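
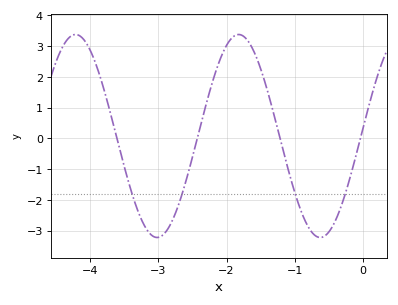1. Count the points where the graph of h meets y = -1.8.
4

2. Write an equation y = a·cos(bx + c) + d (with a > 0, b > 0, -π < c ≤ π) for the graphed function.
y = 3.3cos(2.6x - 1.5) + 0.08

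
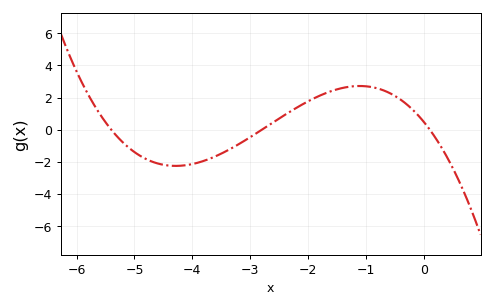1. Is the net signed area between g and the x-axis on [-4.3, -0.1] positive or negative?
positive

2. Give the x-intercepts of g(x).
-5.4, -2.8, 0.1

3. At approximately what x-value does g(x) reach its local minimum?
-4.3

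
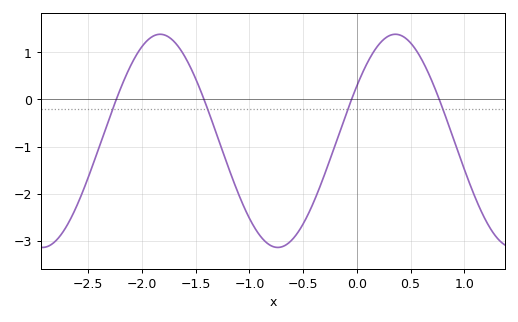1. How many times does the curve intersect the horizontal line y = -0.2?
4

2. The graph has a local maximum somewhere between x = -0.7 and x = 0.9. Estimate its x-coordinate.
0.359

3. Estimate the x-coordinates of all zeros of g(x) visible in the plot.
-2.24, -1.42, -0.049, 0.767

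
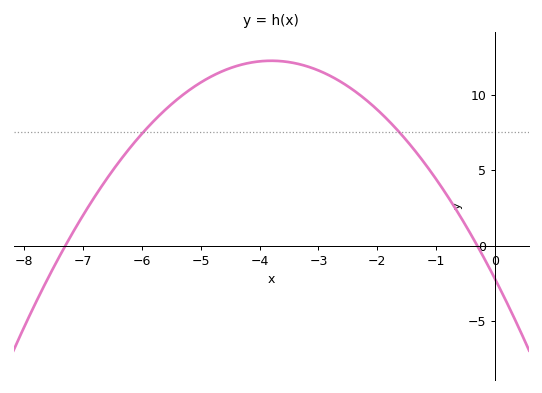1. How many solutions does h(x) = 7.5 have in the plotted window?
2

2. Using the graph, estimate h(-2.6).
11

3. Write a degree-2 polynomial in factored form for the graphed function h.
y = -1(x + 7.3)(x + 0.3)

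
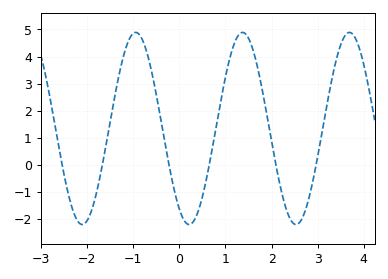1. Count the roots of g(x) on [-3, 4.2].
6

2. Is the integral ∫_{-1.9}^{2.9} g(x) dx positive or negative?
positive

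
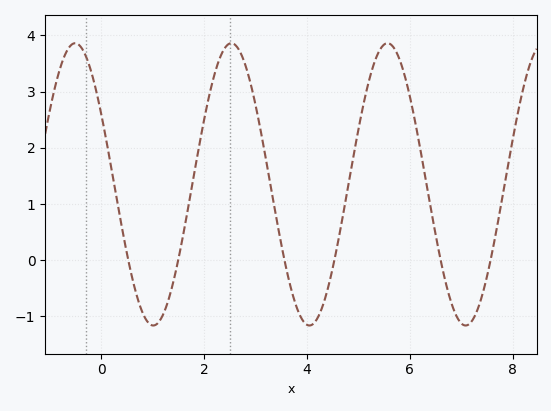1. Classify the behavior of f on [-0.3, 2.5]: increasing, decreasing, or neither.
neither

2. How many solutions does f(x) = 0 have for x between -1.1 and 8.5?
6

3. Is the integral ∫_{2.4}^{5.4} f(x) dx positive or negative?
positive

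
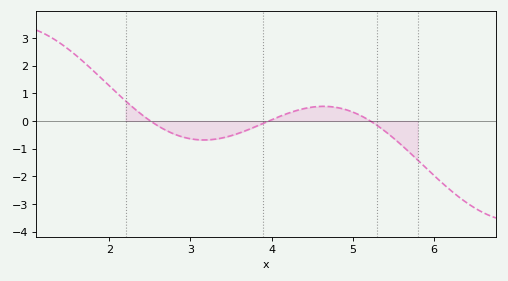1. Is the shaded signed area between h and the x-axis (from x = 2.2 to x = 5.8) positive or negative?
negative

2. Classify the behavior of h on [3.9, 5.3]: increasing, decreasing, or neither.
neither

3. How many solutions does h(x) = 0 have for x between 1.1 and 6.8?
3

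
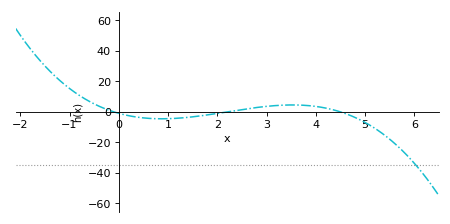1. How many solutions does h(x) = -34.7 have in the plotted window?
1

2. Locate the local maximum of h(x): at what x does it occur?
3.6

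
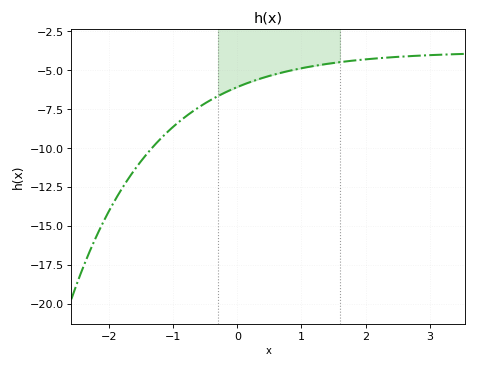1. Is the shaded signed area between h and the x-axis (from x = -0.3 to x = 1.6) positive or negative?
negative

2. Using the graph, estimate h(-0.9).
-8.2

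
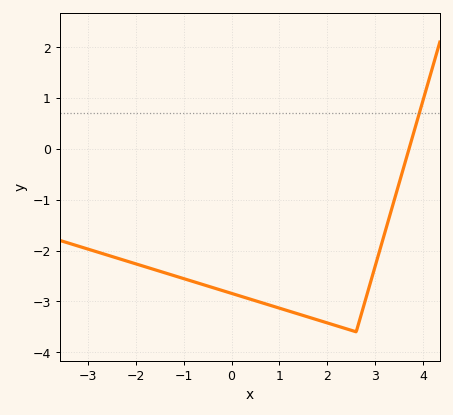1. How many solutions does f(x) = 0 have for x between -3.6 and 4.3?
1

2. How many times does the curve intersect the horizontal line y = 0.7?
1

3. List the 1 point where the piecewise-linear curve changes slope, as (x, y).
(2.6, -3.6)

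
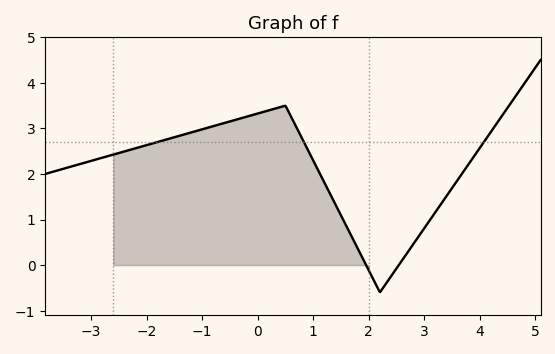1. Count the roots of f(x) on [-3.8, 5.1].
2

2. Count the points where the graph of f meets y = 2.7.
3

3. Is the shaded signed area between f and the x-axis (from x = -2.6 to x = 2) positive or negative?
positive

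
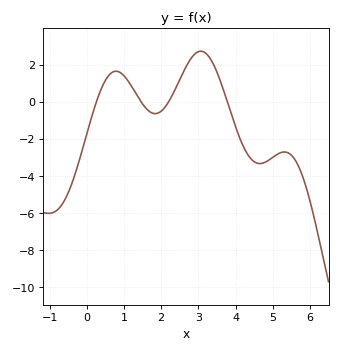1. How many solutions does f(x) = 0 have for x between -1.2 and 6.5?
4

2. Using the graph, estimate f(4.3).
-2.8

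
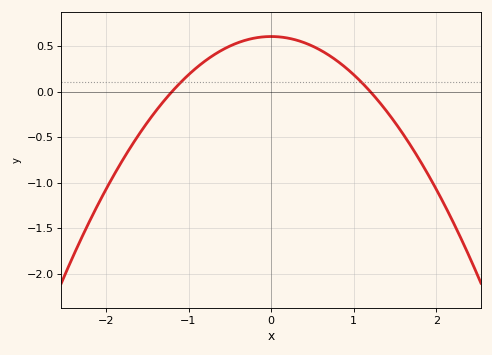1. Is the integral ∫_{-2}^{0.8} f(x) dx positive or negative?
positive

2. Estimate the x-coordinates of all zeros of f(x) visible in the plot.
-1.2, 1.2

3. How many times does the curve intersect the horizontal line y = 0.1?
2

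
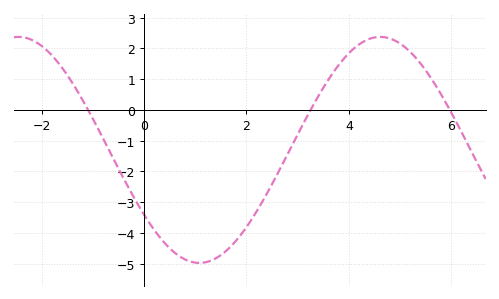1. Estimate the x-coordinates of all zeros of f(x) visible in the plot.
-1, 3.2, 6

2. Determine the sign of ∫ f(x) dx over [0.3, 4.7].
negative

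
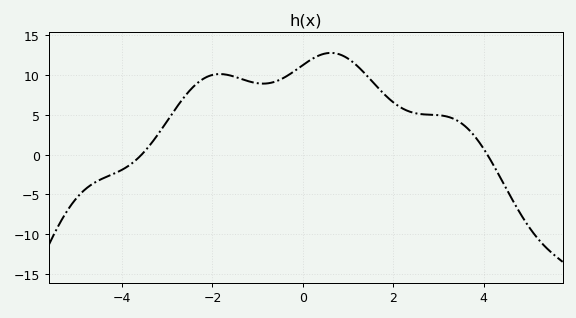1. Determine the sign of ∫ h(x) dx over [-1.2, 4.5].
positive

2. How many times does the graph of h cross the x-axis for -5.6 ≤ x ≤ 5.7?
2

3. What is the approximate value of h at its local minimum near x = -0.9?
8.92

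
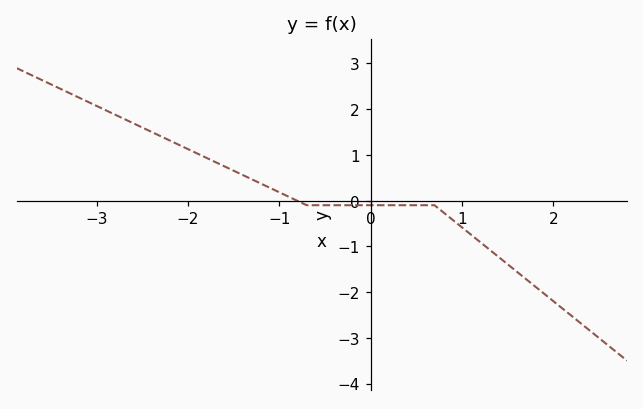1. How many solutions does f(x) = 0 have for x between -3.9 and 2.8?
1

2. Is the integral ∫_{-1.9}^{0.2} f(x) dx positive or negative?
positive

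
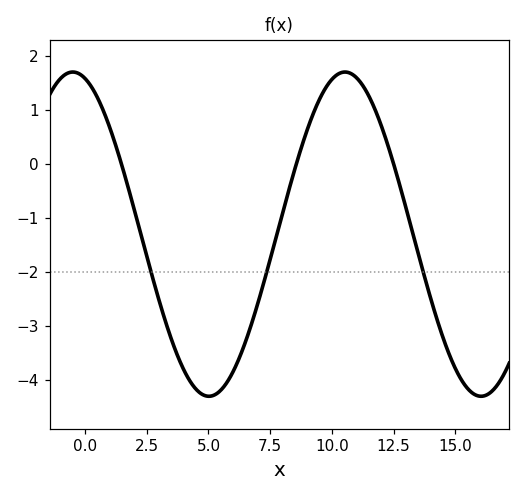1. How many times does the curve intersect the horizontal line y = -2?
3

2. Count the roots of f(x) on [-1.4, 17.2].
3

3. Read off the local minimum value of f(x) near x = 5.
-4.3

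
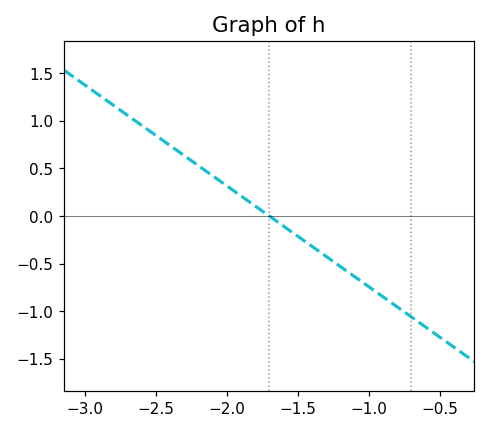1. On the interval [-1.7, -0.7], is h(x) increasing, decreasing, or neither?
decreasing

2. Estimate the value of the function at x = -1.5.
-0.2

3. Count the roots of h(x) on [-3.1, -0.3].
1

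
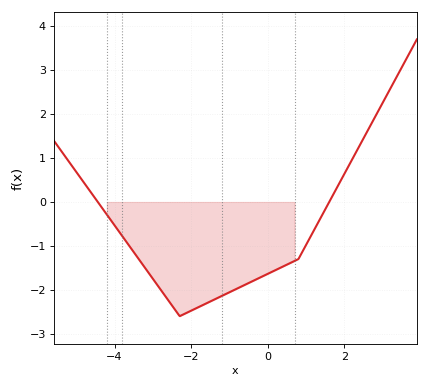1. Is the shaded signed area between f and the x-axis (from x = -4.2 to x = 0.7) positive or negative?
negative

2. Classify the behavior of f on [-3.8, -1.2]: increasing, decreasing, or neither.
neither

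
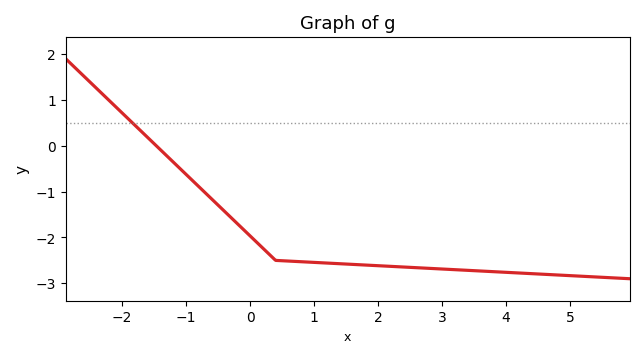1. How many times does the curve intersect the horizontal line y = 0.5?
1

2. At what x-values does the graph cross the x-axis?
-1.46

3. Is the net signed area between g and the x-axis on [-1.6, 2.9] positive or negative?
negative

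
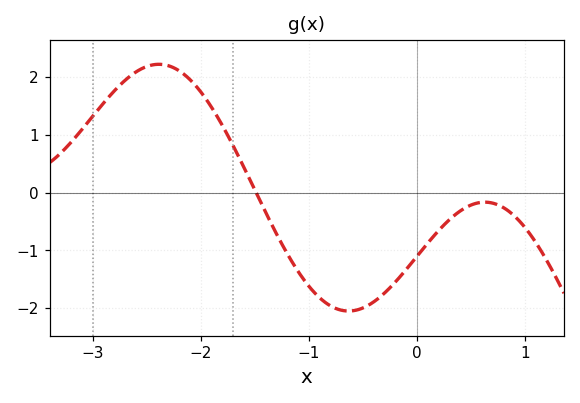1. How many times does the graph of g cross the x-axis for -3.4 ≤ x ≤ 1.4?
1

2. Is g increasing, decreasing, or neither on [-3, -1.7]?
neither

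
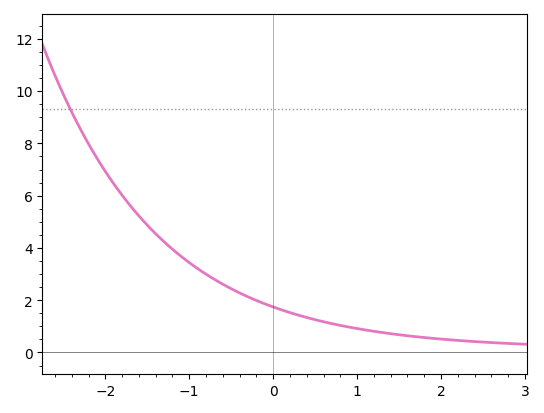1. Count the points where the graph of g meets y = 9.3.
1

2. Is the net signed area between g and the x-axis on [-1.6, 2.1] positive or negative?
positive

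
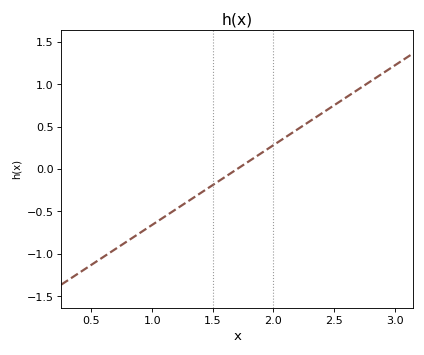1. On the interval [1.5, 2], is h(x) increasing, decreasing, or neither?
increasing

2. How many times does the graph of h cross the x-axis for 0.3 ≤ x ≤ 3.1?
1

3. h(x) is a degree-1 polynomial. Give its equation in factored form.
y = 0.94(x - 1.7)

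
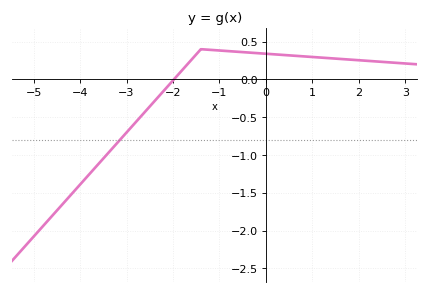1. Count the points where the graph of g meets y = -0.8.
1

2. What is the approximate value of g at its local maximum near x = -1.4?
0.4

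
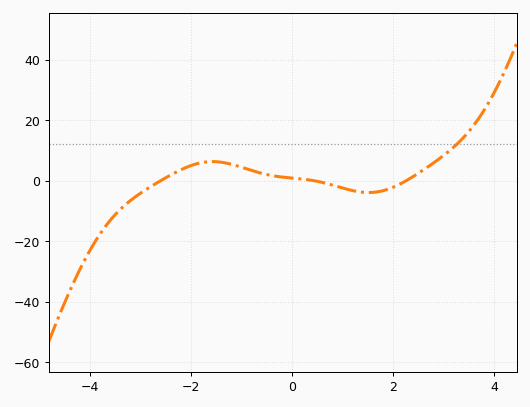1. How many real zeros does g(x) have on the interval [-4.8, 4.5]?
3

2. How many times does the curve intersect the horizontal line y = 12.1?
1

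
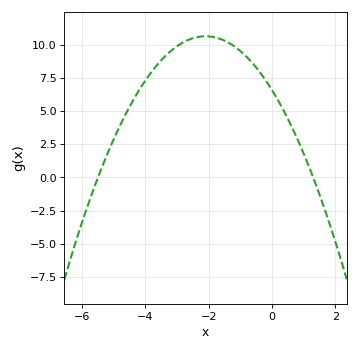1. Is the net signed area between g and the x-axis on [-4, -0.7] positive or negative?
positive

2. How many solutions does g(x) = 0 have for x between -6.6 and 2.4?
2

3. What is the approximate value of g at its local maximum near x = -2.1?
10.6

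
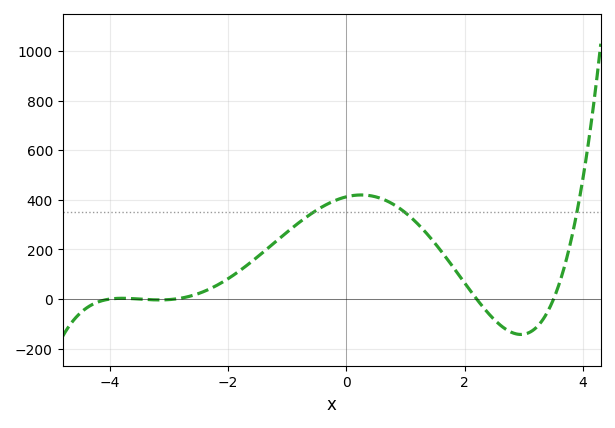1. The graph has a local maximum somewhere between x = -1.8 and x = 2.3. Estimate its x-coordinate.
0.25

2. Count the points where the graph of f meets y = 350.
3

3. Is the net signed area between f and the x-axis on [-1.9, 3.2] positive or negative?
positive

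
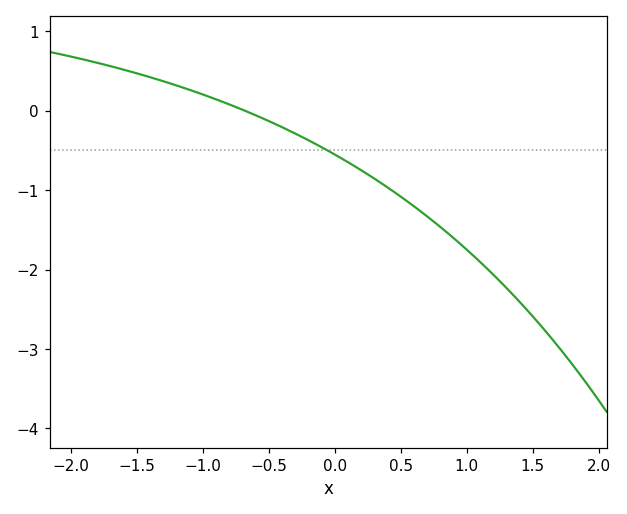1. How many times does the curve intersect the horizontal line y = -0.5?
1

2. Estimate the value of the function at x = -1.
0.206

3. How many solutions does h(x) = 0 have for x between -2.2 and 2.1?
1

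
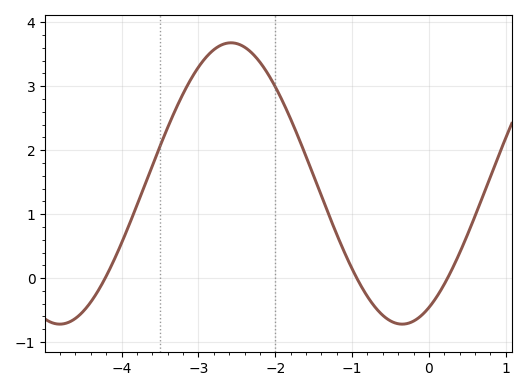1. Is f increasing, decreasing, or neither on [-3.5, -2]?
neither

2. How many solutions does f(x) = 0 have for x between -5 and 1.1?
3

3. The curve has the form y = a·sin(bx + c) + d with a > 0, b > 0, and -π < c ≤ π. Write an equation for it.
y = 2.2sin(1.41x - 1.08) + 1.48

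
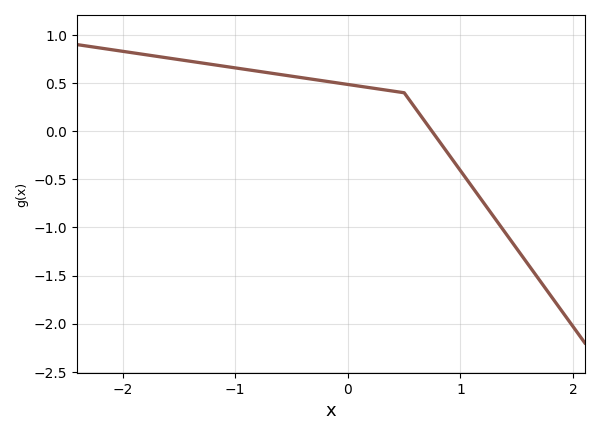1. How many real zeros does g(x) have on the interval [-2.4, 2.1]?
1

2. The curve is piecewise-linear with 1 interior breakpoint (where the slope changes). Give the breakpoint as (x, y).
(0.5, 0.4)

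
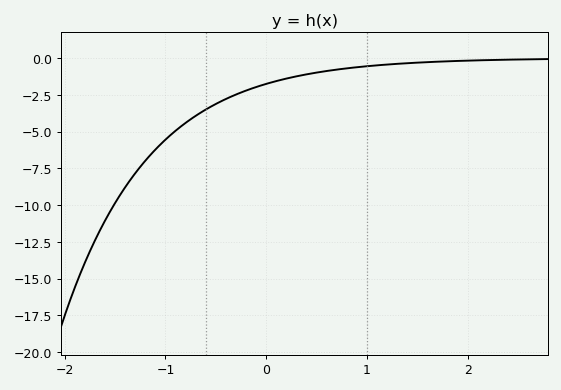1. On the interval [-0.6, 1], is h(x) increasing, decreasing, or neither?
increasing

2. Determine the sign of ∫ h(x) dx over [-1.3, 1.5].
negative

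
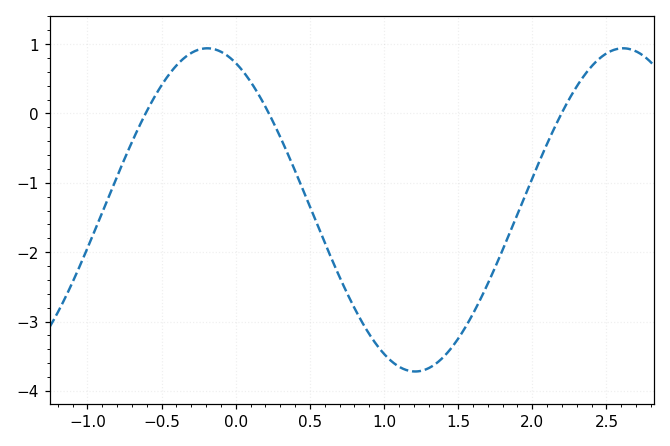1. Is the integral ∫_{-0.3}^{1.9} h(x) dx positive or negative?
negative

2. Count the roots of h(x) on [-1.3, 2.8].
3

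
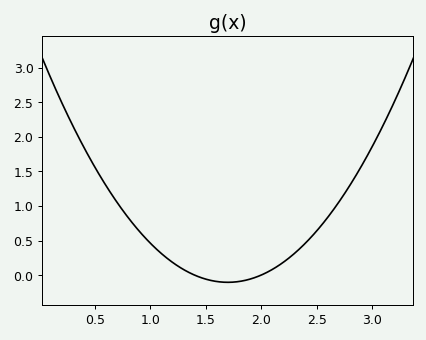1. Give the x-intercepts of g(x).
1.4, 2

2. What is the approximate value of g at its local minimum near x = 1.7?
-0.104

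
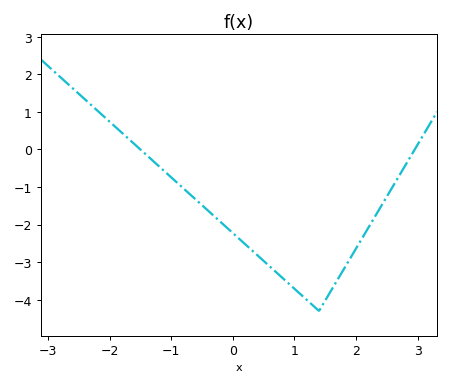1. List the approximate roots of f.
-1.5, 3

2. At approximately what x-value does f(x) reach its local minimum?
1.4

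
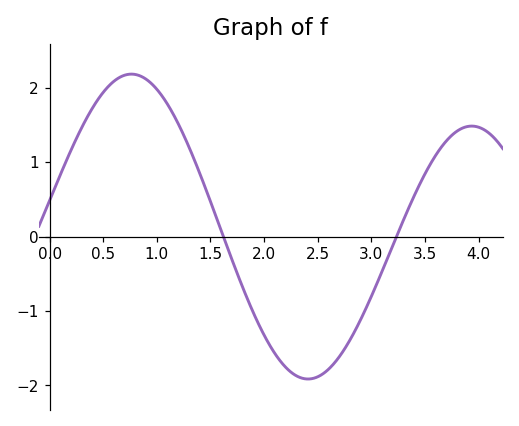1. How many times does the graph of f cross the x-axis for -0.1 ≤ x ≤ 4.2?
2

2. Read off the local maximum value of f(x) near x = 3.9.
1.48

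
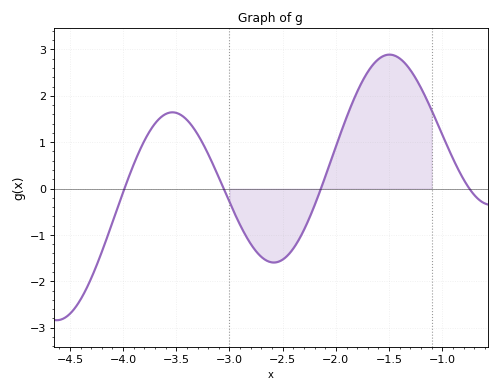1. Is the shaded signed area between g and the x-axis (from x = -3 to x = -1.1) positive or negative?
positive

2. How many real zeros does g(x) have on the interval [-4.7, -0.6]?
4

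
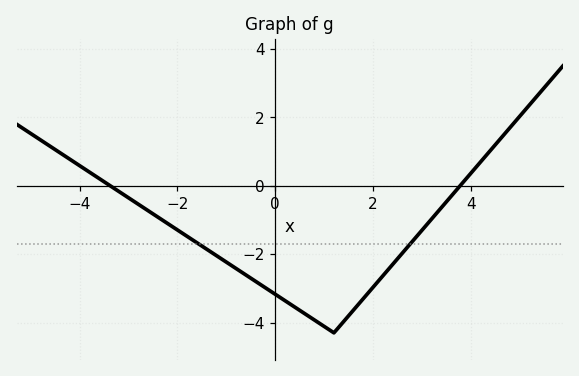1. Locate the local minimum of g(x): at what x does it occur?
1.2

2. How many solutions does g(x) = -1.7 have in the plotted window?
2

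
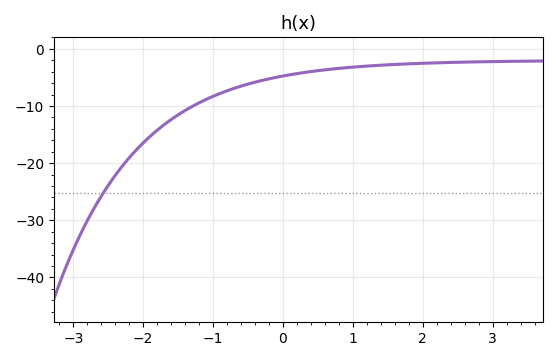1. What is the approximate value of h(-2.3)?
-21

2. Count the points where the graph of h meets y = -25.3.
1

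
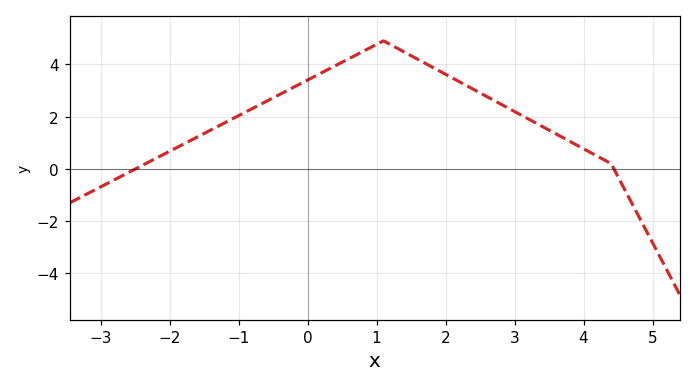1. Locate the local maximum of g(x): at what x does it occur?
1.1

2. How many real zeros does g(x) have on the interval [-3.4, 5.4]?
2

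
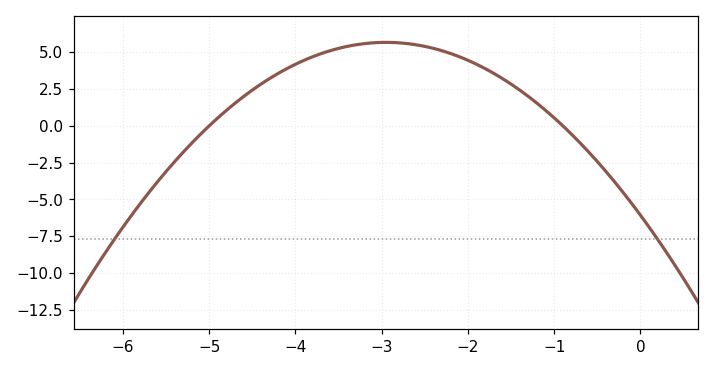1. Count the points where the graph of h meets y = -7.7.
2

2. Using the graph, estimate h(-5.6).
-4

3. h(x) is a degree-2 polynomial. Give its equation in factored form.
y = -1.35(x + 5)(x + 0.9)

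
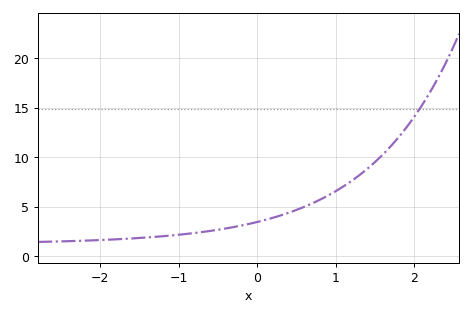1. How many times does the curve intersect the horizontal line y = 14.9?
1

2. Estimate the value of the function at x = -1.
2.19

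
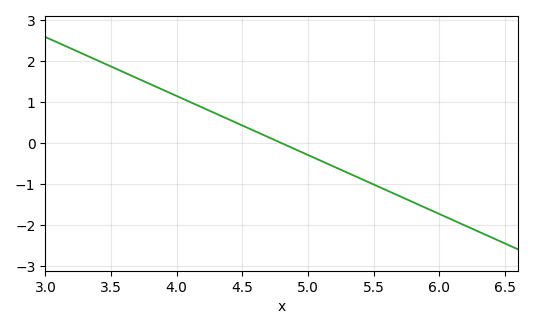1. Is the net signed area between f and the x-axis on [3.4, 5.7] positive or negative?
positive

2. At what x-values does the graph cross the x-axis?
4.8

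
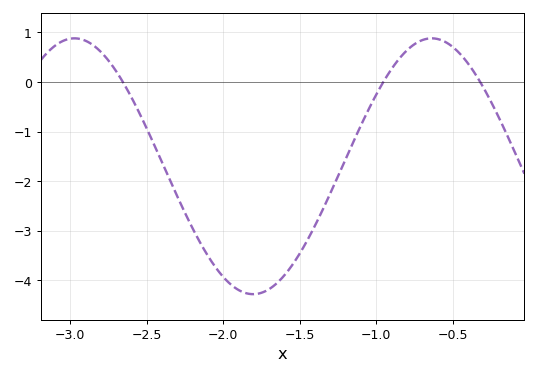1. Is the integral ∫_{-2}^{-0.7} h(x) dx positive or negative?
negative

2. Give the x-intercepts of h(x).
-2.65, -0.95, -0.3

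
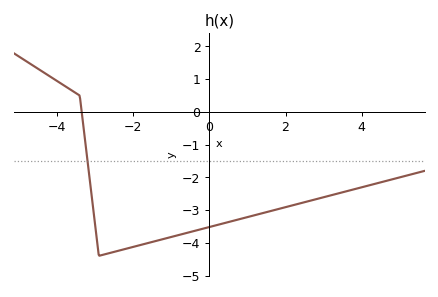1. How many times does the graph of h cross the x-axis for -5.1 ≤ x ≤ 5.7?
1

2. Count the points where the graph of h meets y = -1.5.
1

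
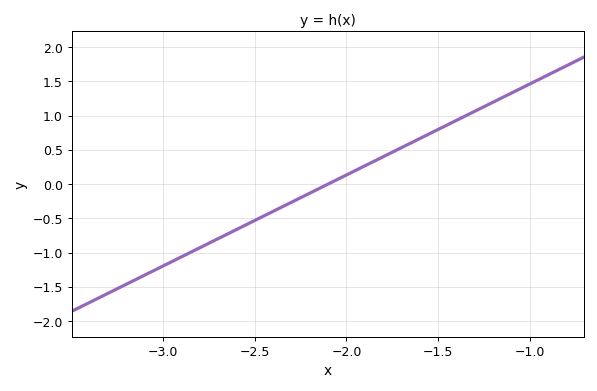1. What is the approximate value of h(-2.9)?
-1.06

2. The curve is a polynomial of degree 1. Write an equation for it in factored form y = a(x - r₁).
y = 1.33(x + 2.1)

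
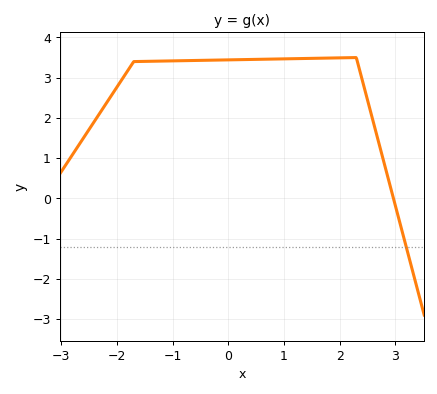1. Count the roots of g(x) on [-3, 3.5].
1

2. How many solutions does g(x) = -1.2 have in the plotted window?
1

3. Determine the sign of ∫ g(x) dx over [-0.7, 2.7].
positive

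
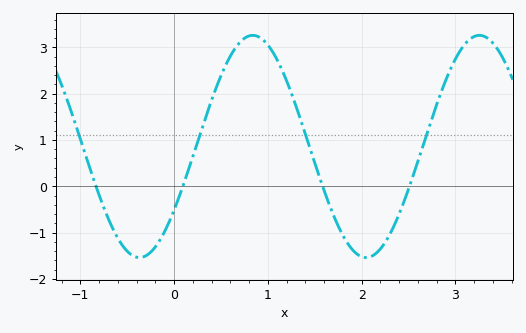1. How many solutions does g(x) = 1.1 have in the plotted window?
4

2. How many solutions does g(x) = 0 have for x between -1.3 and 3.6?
4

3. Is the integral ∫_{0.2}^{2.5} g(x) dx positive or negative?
positive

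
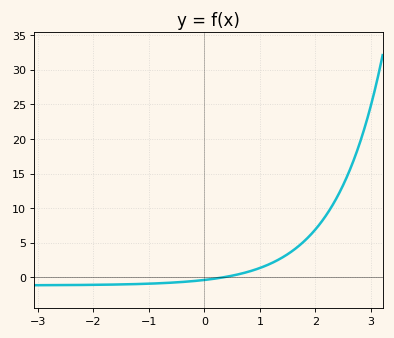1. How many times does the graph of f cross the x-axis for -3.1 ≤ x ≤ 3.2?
1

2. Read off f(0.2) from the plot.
0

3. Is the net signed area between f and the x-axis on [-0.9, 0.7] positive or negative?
negative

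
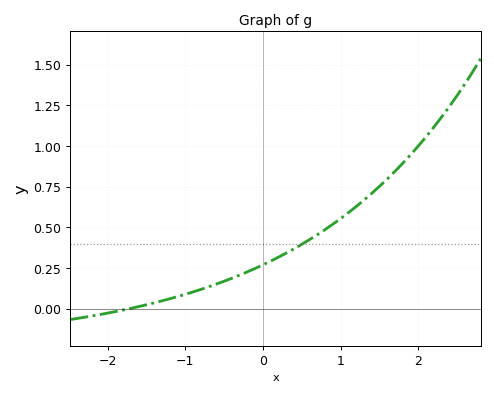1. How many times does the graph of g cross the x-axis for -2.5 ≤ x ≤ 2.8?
1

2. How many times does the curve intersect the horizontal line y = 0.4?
1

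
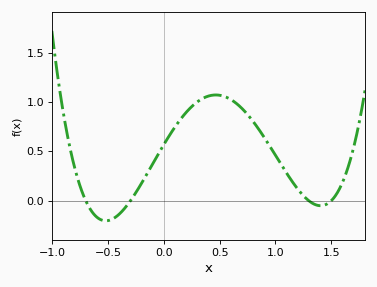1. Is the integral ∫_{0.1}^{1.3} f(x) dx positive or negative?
positive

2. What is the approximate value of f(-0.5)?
-0.2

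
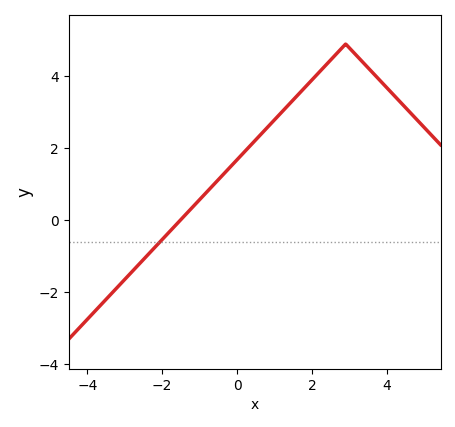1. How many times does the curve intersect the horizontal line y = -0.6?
1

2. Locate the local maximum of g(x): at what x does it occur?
3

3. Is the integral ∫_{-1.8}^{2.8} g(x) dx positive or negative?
positive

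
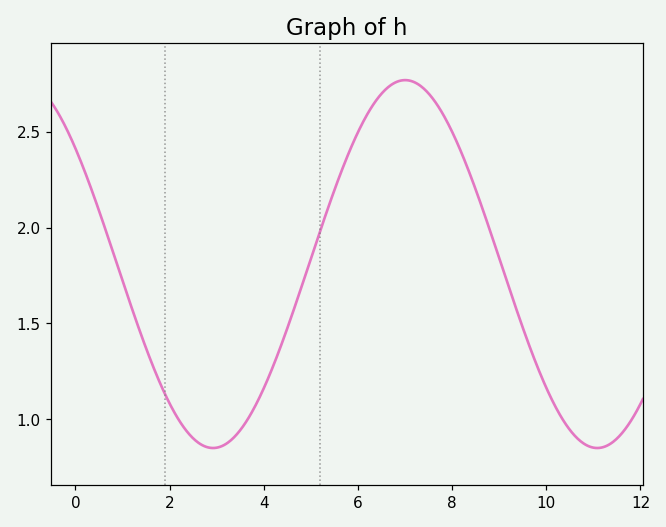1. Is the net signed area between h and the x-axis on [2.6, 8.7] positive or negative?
positive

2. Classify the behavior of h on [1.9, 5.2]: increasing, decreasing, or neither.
neither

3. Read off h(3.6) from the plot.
0.978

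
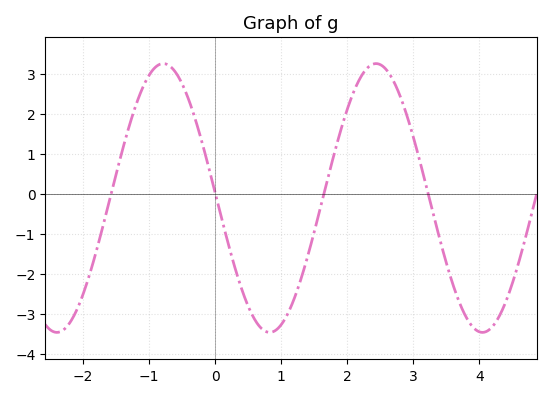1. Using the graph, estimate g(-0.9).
3.2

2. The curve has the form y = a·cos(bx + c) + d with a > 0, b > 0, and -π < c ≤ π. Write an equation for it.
y = 3.36cos(1.9x + 1.5) - 0.1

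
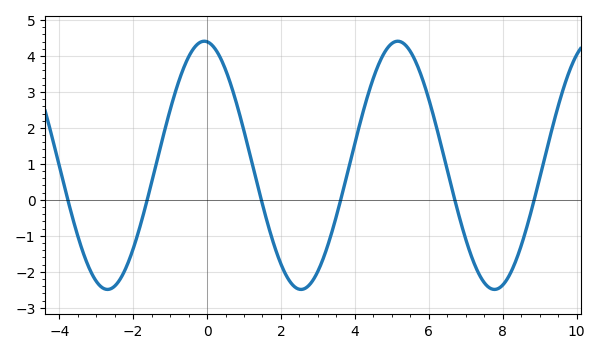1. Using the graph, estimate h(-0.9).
2.86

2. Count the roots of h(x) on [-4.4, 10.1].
6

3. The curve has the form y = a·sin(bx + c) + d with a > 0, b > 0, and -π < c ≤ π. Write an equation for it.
y = 3.45sin(1.2x + 1.66) + 0.96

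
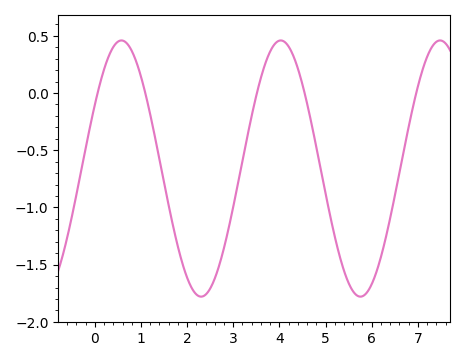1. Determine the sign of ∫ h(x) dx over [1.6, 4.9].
negative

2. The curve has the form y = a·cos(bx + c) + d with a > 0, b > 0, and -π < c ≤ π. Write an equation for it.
y = 1.12cos(1.82x - 1.05) - 0.66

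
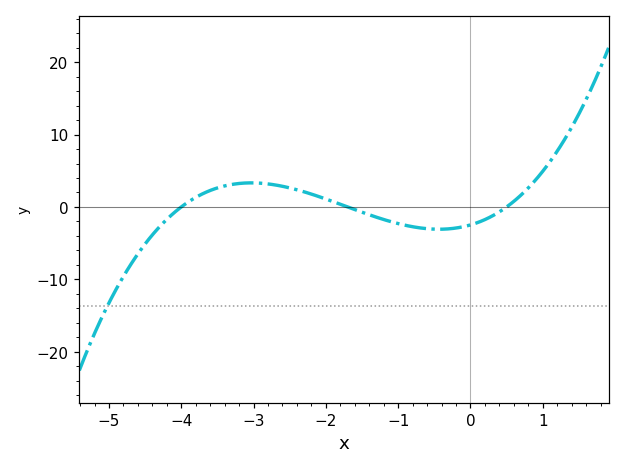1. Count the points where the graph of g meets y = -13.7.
1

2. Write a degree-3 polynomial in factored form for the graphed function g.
y = 0.73(x + 4)(x + 1.7)(x - 0.5)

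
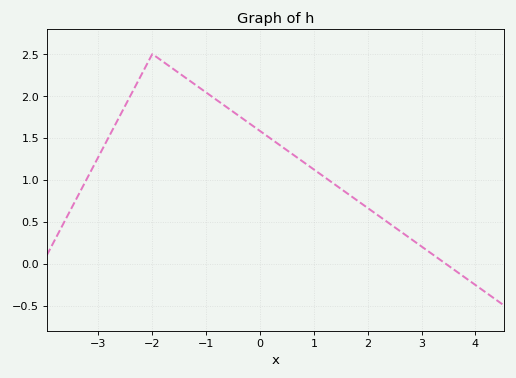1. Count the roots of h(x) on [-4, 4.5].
1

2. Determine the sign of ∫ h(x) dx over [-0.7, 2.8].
positive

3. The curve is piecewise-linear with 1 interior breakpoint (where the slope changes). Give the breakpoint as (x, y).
(-2, 2.5)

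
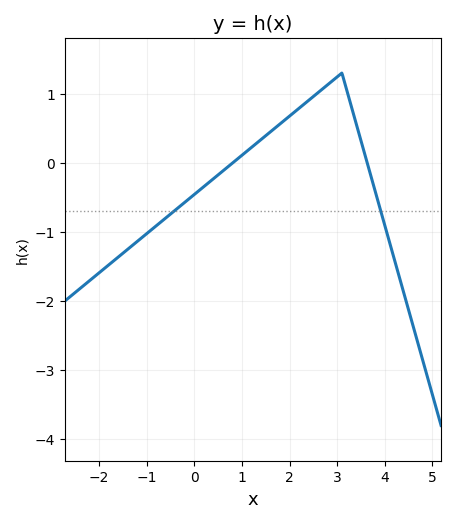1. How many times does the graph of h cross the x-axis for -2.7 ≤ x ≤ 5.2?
2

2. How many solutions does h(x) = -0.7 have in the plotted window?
2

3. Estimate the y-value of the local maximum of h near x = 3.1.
1.3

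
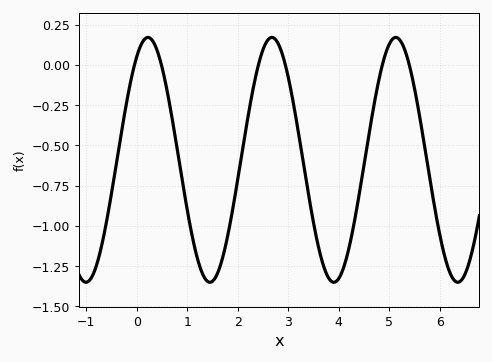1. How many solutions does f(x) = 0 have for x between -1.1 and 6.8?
6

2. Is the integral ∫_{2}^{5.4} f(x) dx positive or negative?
negative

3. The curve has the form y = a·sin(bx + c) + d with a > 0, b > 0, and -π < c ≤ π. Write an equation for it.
y = 0.76sin(2.6x + 1) - 0.59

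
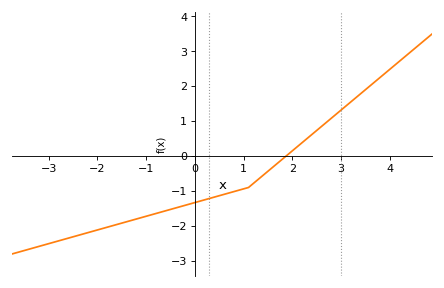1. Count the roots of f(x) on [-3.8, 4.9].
1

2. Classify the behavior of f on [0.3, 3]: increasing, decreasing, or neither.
increasing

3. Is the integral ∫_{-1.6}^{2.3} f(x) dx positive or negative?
negative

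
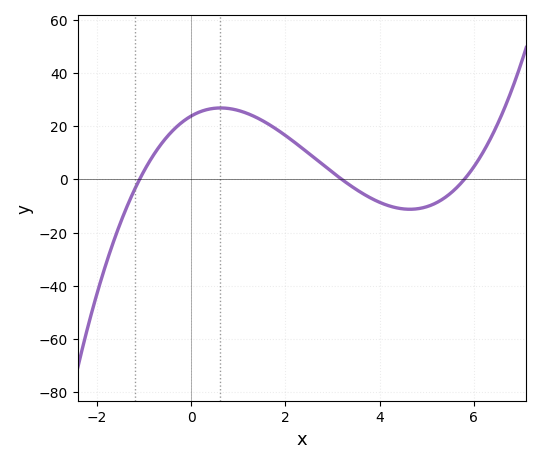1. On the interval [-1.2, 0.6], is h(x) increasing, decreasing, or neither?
increasing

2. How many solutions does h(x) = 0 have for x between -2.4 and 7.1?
3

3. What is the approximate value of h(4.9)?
-10.7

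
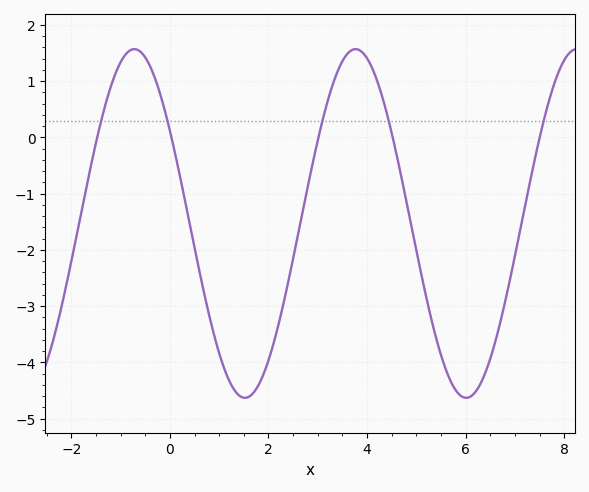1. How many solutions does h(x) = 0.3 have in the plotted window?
5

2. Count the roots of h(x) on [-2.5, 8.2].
5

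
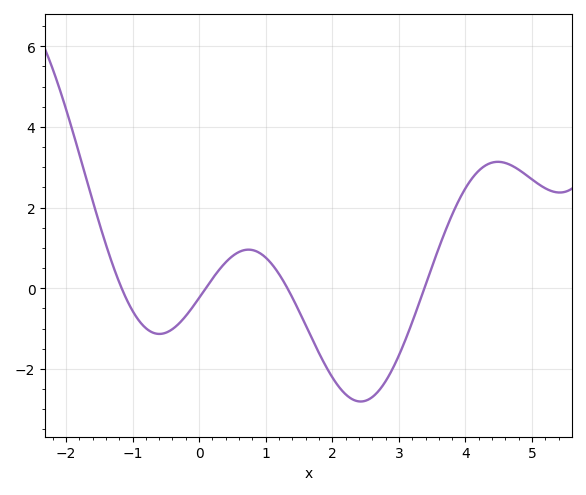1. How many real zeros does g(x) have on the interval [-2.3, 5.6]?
4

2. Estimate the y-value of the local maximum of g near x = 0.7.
0.958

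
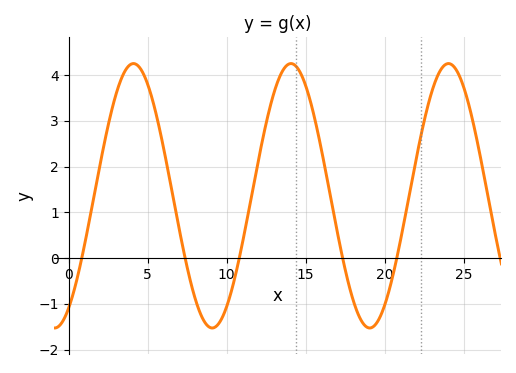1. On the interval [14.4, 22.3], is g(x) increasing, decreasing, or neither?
neither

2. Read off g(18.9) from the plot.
-1.5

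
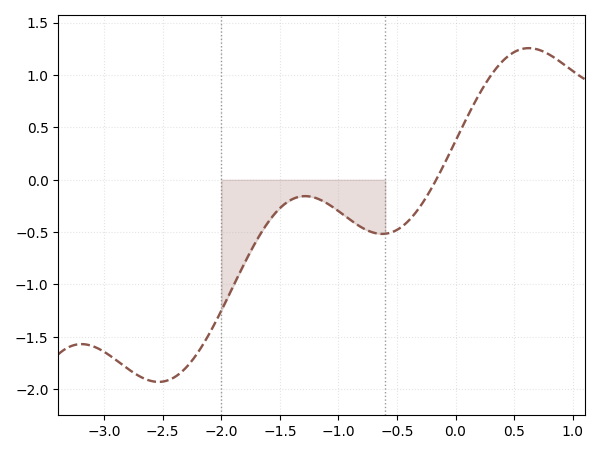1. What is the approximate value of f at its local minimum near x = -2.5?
-1.95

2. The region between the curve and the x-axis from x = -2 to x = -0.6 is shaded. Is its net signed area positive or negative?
negative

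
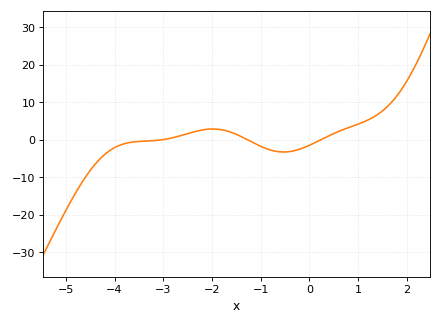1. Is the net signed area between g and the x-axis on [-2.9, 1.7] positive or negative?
positive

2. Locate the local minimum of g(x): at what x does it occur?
-0.6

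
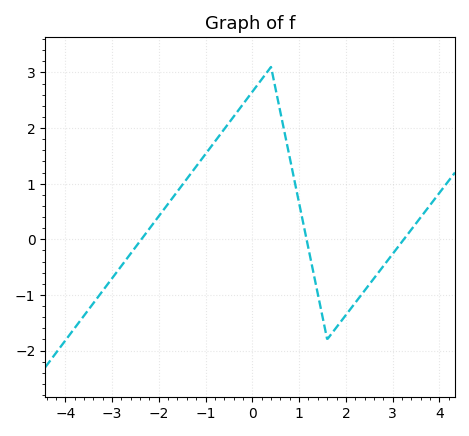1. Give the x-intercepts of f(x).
-2.37, 1.16, 3.24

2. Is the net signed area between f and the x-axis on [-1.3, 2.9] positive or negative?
positive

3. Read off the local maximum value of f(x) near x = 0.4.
3.1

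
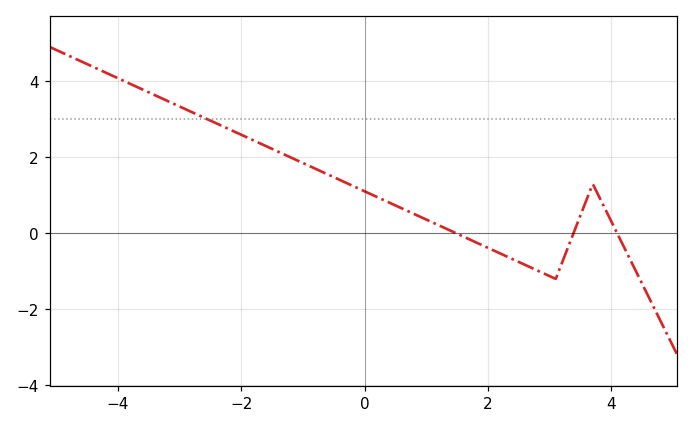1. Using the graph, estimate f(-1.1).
1.92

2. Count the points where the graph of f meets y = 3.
1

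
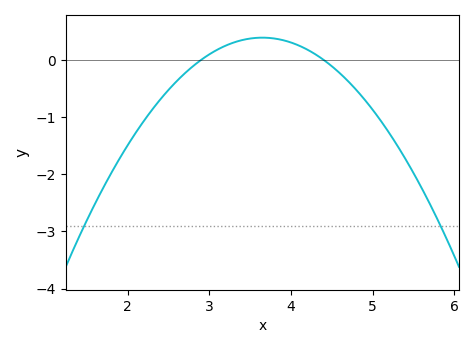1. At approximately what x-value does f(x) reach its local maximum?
3.65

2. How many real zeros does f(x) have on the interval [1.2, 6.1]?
2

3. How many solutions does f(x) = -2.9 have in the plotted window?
2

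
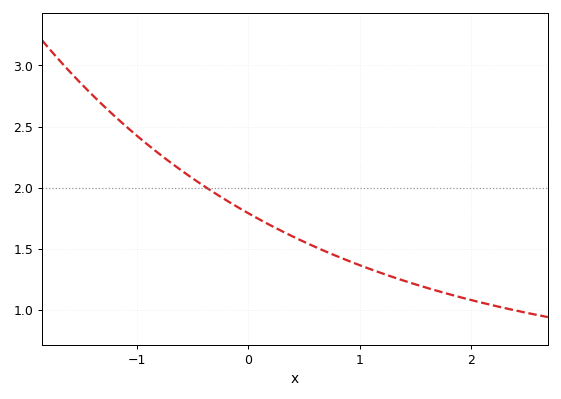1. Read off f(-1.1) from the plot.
2.5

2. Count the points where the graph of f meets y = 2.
1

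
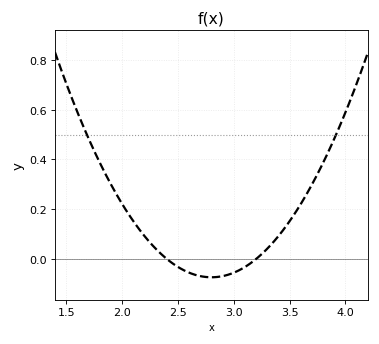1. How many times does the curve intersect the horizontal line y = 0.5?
2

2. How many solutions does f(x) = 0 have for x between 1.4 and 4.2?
2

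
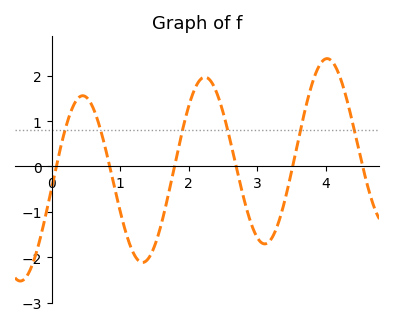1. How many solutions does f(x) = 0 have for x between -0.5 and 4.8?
6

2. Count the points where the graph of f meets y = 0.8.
6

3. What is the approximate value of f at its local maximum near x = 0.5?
1.6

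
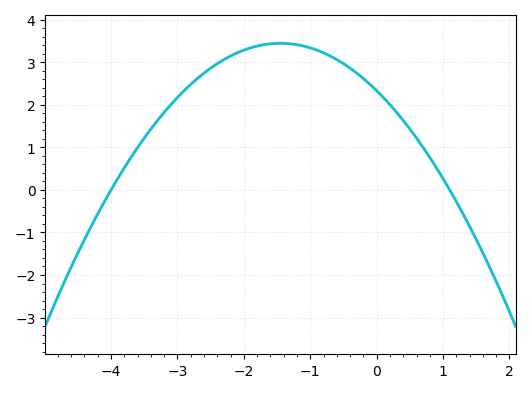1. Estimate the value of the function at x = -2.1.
3.2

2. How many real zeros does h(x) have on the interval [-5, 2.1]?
2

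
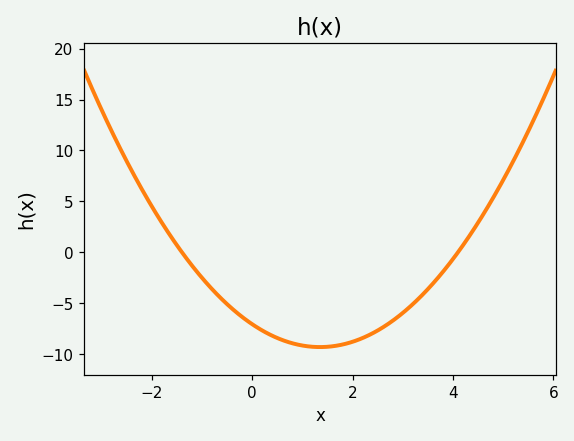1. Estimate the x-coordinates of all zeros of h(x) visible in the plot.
-1.4, 4.1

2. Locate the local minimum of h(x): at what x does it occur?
1.35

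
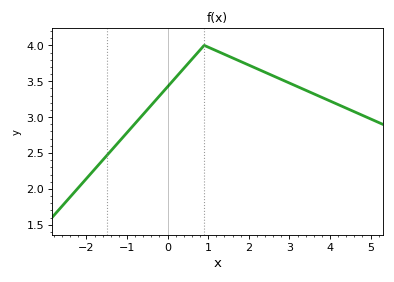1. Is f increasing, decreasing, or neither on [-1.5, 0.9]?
increasing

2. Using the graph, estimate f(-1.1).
2.7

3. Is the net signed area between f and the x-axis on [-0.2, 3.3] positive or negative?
positive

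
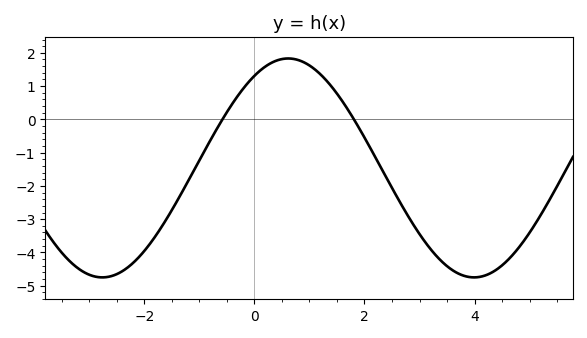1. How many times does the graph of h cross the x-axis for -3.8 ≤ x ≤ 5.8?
2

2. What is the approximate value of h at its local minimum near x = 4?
-4.75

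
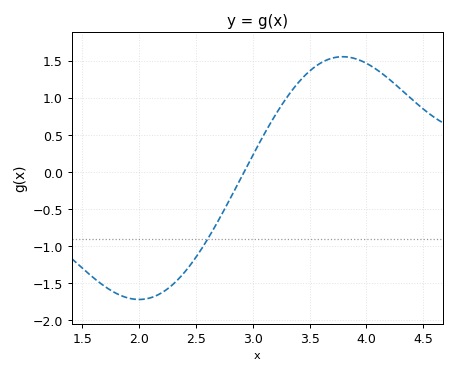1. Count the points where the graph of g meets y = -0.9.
1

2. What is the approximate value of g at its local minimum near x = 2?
-1.7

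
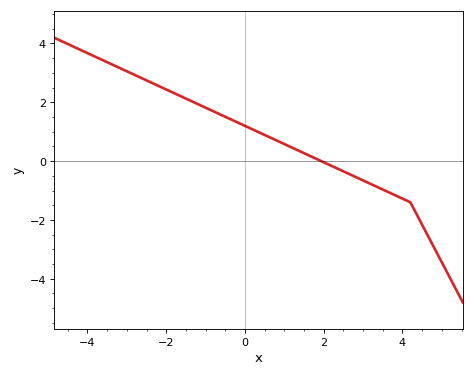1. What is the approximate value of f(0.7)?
0.8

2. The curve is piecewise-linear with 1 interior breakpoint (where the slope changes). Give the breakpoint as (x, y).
(4.2, -1.4)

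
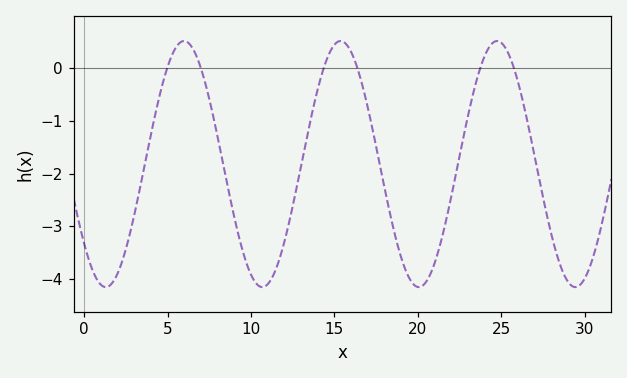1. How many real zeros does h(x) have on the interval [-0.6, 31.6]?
6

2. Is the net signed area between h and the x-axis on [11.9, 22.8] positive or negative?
negative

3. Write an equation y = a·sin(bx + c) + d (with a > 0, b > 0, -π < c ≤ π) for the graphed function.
y = 2.33sin(0.67x - 2.44) - 1.82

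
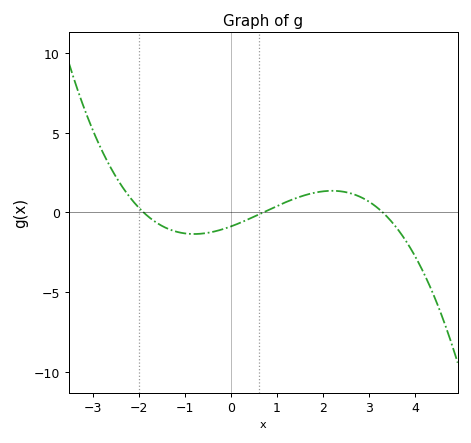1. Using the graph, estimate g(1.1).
0.5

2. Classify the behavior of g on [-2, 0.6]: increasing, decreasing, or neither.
neither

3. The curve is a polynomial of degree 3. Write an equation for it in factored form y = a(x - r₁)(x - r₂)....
y = -0.2(x + 1.9)(x - 0.7)(x - 3.3)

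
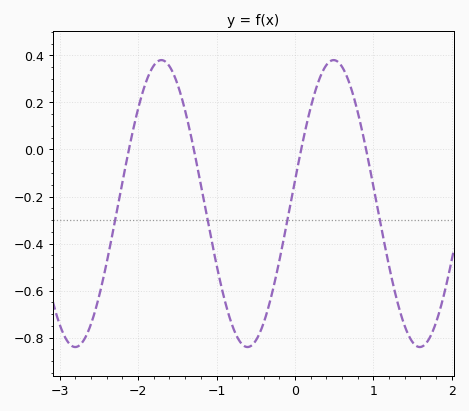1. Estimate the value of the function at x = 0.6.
0.36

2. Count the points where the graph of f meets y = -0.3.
4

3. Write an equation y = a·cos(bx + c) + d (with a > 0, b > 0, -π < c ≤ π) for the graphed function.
y = 0.61cos(2.9x - 1.4) - 0.23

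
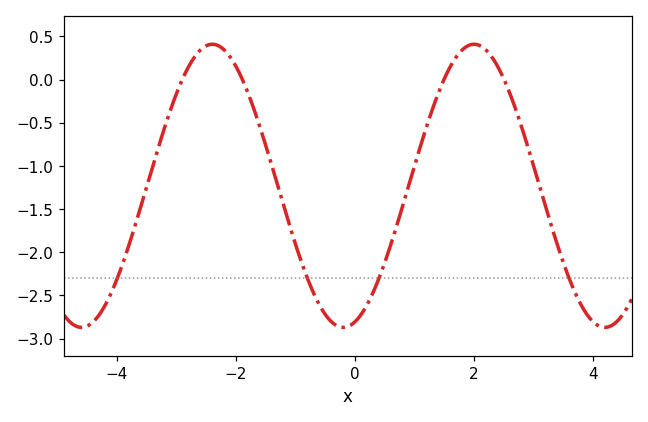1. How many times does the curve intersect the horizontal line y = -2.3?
4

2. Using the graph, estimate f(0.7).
-1.7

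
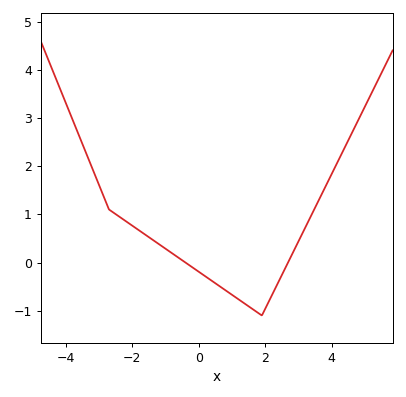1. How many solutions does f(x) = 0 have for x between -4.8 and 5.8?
2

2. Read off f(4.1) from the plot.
2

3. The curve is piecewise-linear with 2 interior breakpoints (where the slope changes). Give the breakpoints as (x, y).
(-2.7, 1.1); (1.9, -1.1)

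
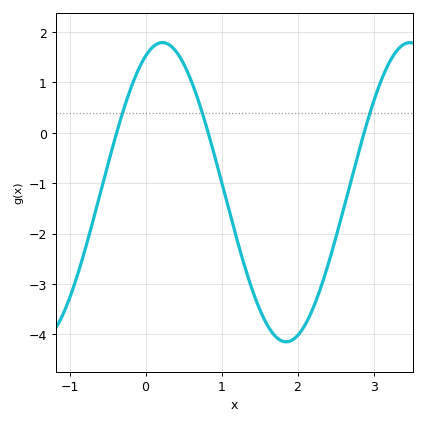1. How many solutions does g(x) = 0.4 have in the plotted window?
3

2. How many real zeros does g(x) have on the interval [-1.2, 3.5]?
3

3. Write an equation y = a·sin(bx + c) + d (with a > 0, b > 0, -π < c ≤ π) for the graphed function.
y = 2.97sin(1.93x + 1.14) - 1.18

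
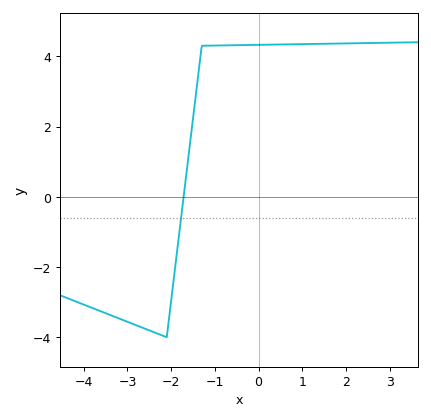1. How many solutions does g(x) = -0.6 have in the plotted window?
1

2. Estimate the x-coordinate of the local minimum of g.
-2.2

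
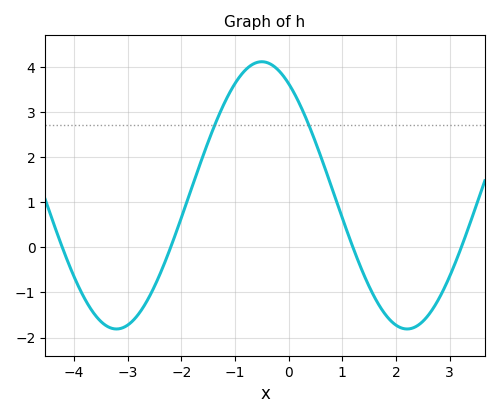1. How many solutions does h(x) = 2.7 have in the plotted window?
2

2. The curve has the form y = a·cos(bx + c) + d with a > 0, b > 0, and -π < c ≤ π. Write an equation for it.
y = 2.96cos(1.2x + 0.58) + 1.15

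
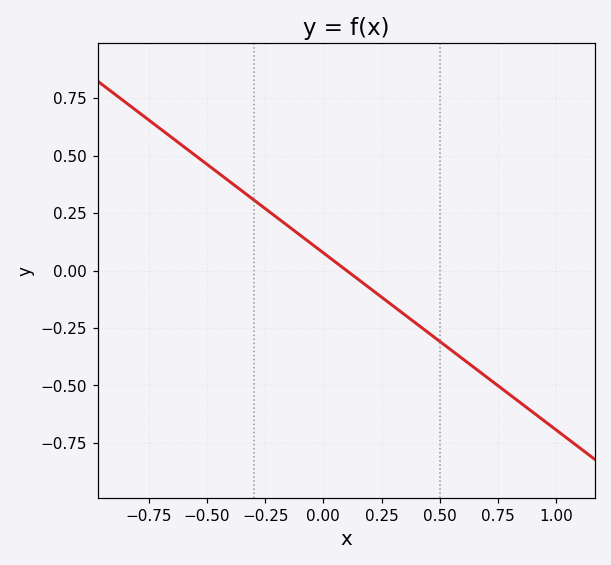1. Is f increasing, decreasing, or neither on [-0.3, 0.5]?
decreasing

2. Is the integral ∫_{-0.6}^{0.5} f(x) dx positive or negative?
positive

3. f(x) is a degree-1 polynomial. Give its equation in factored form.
y = -0.77(x - 0.1)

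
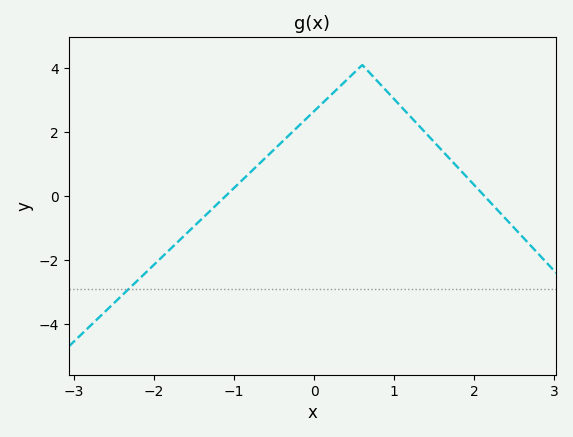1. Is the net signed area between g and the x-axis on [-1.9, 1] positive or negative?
positive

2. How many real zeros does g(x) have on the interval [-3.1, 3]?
2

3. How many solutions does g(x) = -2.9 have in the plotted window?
1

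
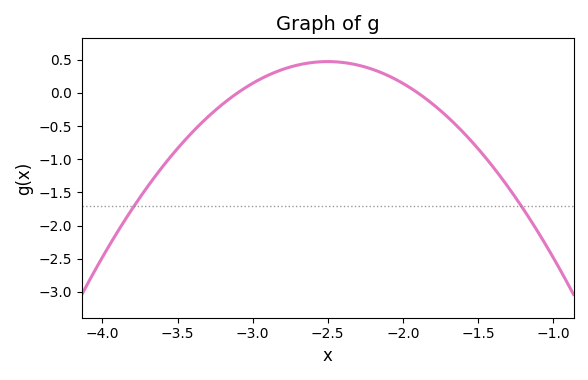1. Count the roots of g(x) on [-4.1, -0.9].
2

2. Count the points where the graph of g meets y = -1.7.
2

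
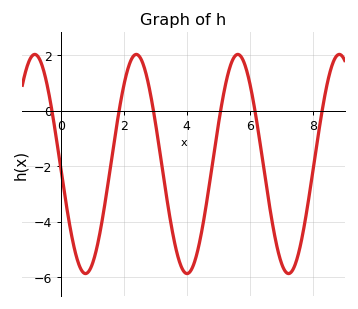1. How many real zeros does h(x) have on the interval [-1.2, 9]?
6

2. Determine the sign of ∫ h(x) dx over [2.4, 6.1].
negative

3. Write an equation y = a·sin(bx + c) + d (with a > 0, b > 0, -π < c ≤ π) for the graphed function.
y = 3.95sin(1.9x - 3.1) - 1.92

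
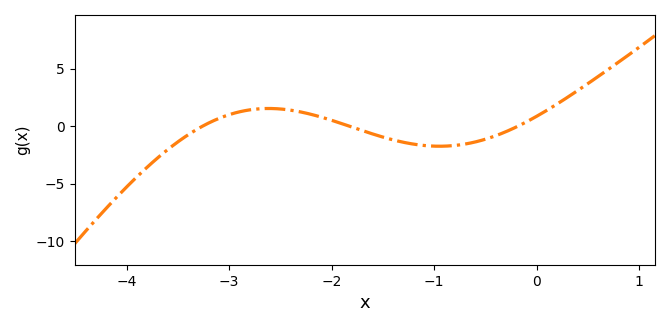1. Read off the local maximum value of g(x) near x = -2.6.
1.5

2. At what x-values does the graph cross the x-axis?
-3.3, -1.8, -0.2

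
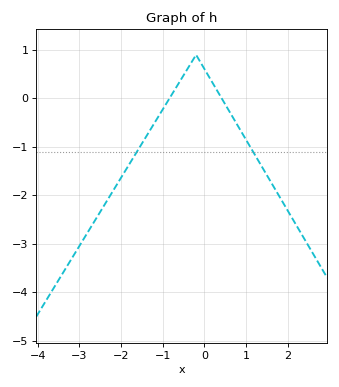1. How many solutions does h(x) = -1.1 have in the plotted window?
2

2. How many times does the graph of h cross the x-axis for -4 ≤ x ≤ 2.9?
2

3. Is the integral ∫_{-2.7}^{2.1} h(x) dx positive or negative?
negative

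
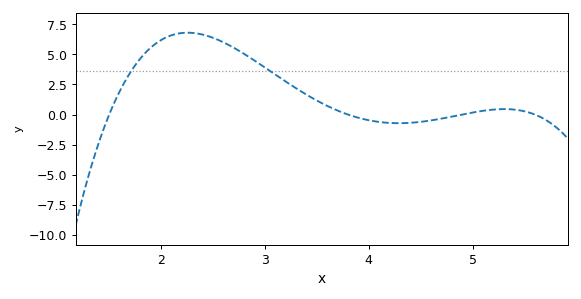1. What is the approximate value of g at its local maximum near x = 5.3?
0.452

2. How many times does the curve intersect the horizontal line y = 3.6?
2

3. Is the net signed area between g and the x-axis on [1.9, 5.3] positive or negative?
positive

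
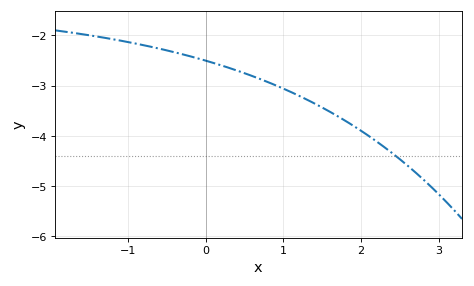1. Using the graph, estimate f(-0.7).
-2.2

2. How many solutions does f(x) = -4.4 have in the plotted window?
1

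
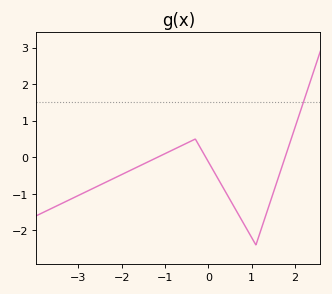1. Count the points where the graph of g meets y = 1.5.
1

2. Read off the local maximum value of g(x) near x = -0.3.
0.5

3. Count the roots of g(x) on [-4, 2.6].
3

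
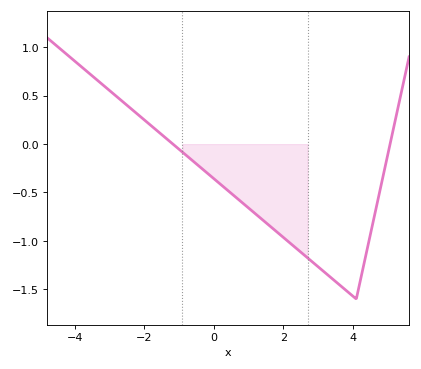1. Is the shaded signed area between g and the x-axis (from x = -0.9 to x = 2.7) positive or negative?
negative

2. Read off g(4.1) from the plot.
-1.6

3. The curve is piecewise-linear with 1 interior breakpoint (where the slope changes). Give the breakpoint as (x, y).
(4.1, -1.6)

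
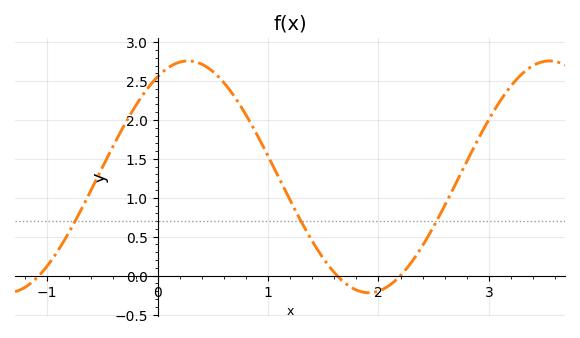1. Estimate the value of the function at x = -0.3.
1.95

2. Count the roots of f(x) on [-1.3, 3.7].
3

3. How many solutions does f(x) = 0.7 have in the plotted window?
3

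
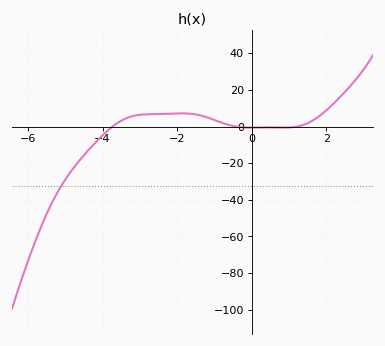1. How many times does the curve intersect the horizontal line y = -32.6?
1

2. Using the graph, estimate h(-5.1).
-32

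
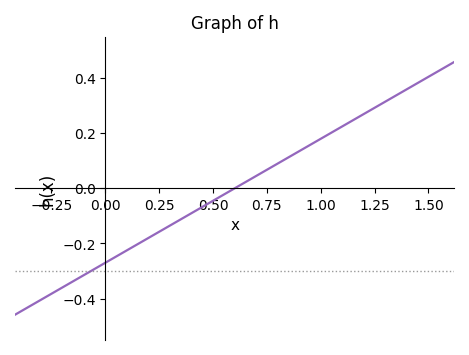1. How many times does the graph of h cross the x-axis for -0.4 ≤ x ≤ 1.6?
1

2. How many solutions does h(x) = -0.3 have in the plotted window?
1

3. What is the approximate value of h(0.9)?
0.135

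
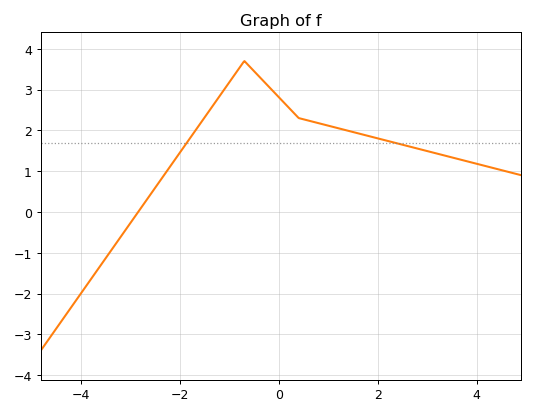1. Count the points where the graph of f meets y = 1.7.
2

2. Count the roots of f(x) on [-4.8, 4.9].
1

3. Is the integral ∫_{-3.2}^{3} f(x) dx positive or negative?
positive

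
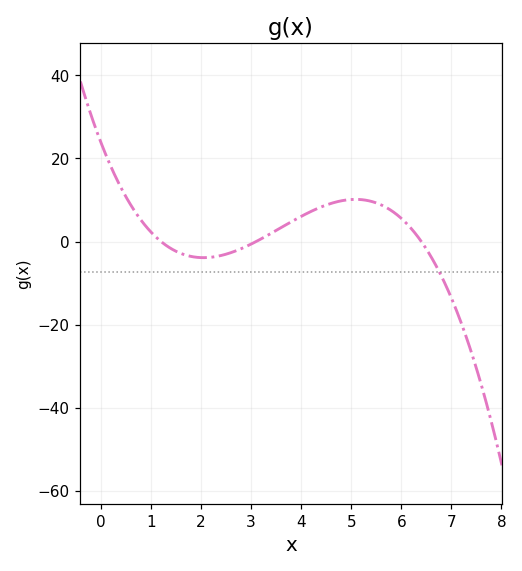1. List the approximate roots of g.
1.2, 3.1, 6.4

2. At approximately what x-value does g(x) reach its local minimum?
2.05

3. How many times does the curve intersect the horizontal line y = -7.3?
1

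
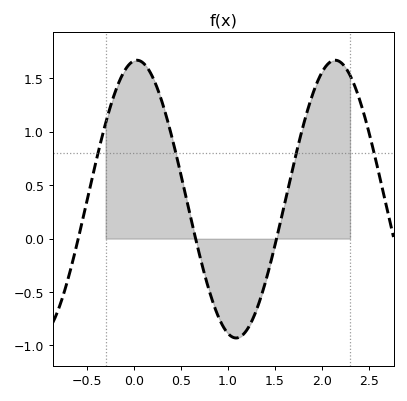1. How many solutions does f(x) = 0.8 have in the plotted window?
4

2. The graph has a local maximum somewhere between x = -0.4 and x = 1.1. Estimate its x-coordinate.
0.05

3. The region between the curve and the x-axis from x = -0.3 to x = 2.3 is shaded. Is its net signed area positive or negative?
positive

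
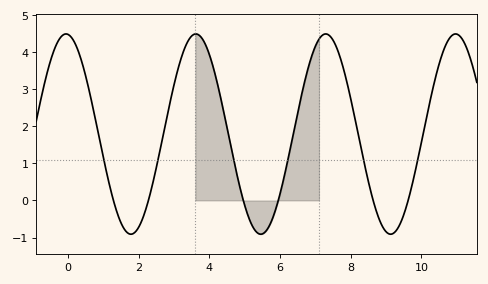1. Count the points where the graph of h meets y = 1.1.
6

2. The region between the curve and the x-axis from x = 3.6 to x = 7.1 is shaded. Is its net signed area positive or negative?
positive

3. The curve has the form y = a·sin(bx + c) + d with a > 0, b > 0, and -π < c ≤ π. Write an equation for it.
y = 2.7sin(1.7x + 1.7) + 1.79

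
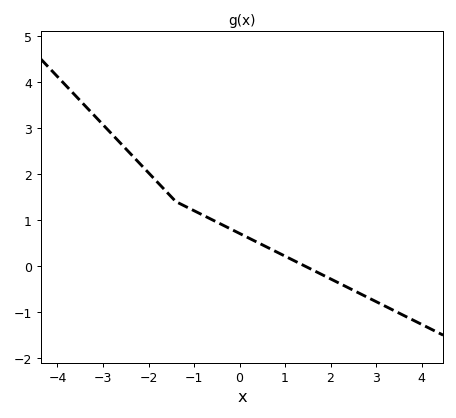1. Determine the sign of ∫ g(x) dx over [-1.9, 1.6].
positive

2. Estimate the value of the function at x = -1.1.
1.25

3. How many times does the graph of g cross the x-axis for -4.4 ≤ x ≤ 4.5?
1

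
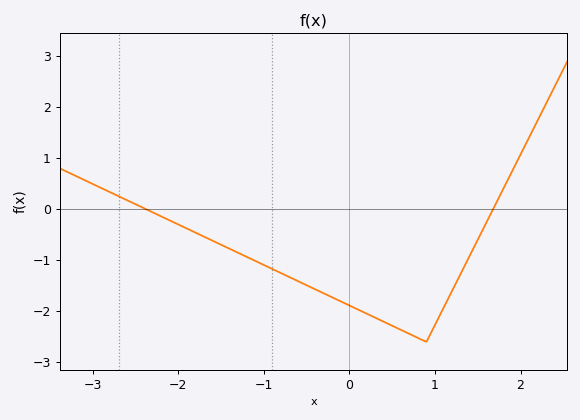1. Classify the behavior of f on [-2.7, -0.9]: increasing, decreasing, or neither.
decreasing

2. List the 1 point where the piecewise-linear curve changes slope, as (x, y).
(0.9, -2.6)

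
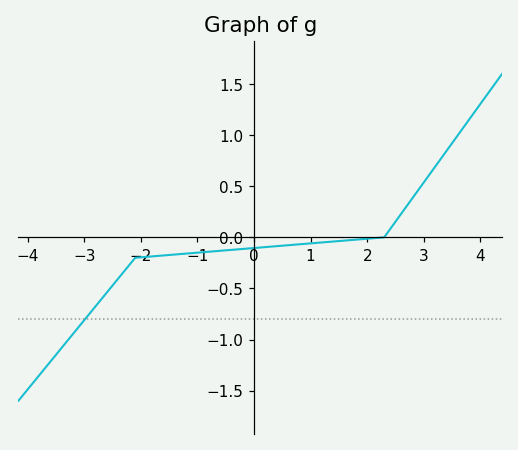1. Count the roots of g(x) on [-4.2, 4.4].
1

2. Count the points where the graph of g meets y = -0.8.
1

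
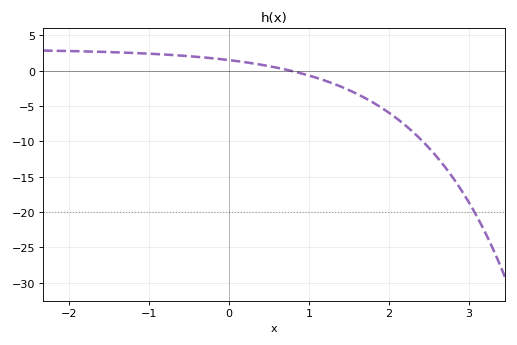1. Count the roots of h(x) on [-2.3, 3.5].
1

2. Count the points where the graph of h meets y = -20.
1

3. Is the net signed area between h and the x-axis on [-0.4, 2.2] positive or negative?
negative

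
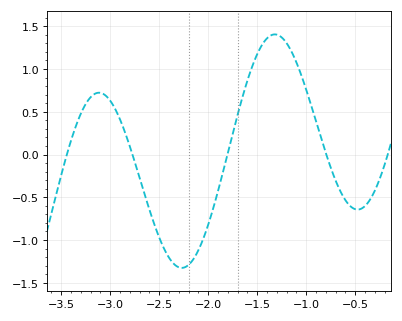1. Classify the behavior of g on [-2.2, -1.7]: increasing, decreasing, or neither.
increasing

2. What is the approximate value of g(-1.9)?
-0.427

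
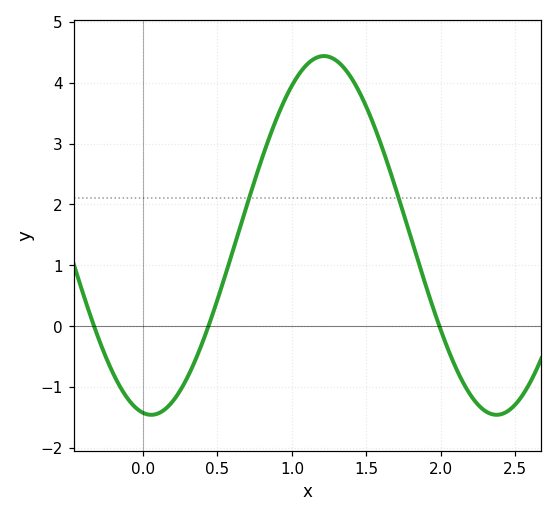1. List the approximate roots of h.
-0.35, 0.45, 2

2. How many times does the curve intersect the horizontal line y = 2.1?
2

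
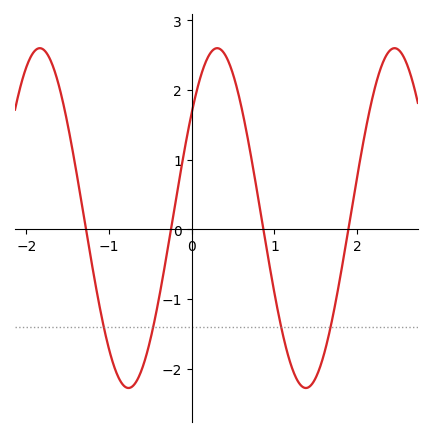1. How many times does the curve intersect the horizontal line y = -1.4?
4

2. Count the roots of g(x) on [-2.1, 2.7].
4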